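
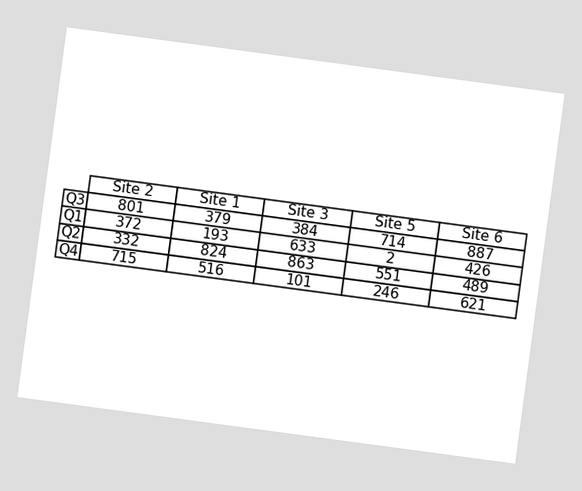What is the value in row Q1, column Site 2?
The chart is tilted about 8° clockwise. The (Q1, Site 2) cell reads 372.

372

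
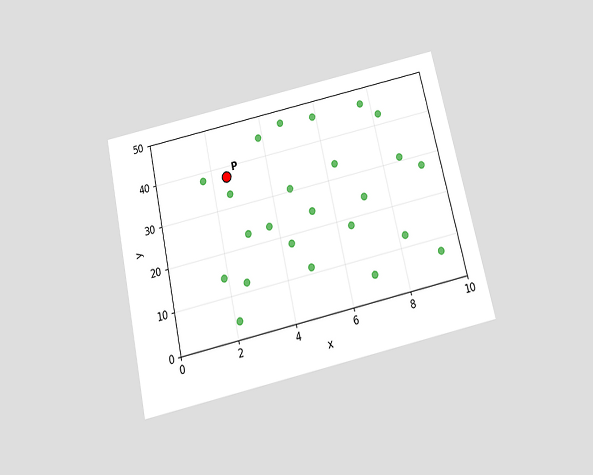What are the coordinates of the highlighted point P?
(2.5, 37.5)

The chart is tilted about 13° counter-clockwise and viewed slightly from below. Following the gridlines from P to each axis, P sits at (2.5, 37.5).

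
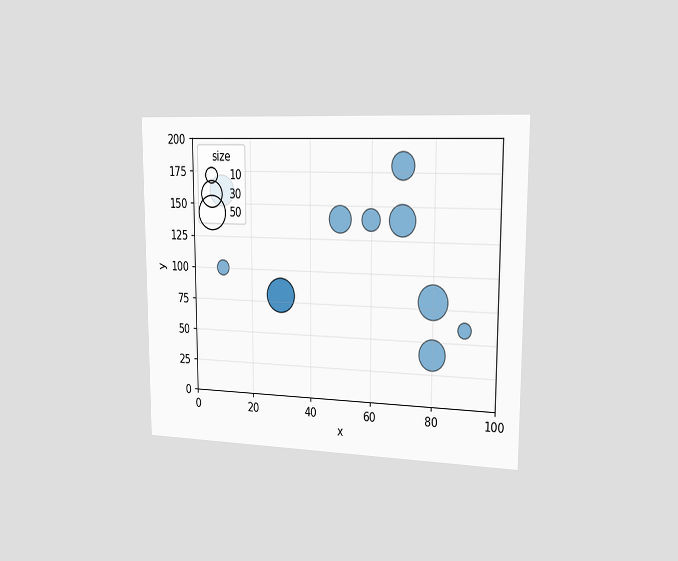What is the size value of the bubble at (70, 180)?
30

The chart is viewed slightly from the right. Matching the bubble at (70, 180) against the size legend gives 30.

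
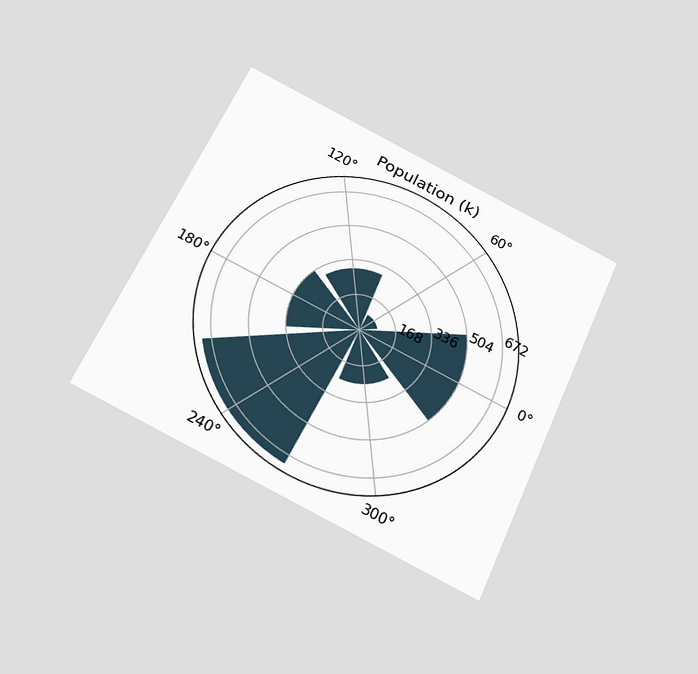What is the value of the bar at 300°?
252k

The chart is tilted about 24° clockwise and viewed slightly from below. The bar at 300° reaches 252k on the radial axis.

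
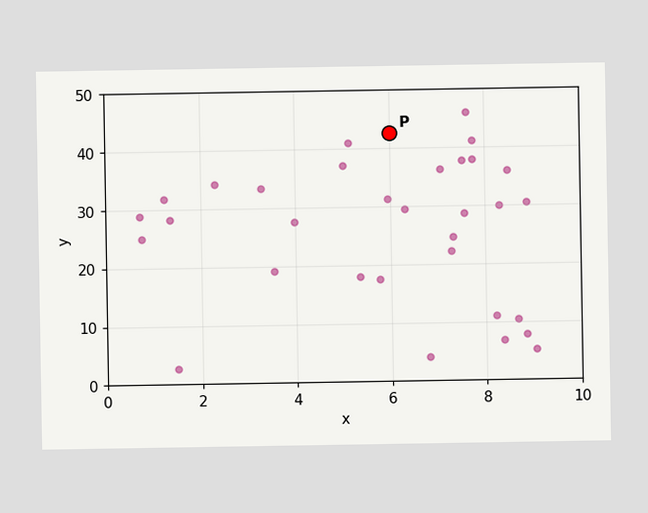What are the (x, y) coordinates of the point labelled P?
(6, 42.5)

Following the gridlines from P to each axis, P sits at (6, 42.5).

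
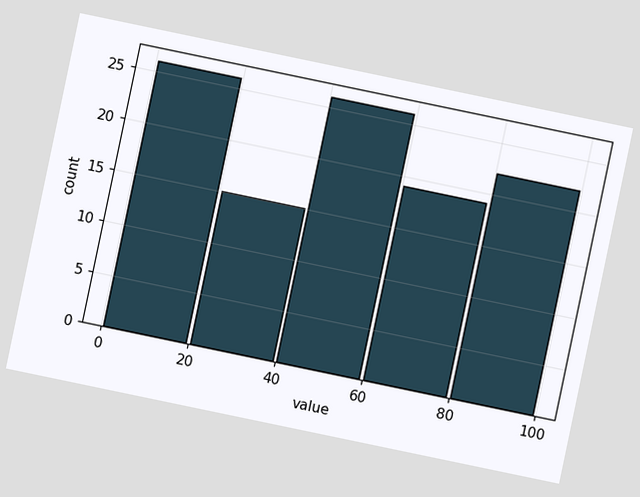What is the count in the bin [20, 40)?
15

The chart is tilted about 12° clockwise. The [20, 40) bin has height 15.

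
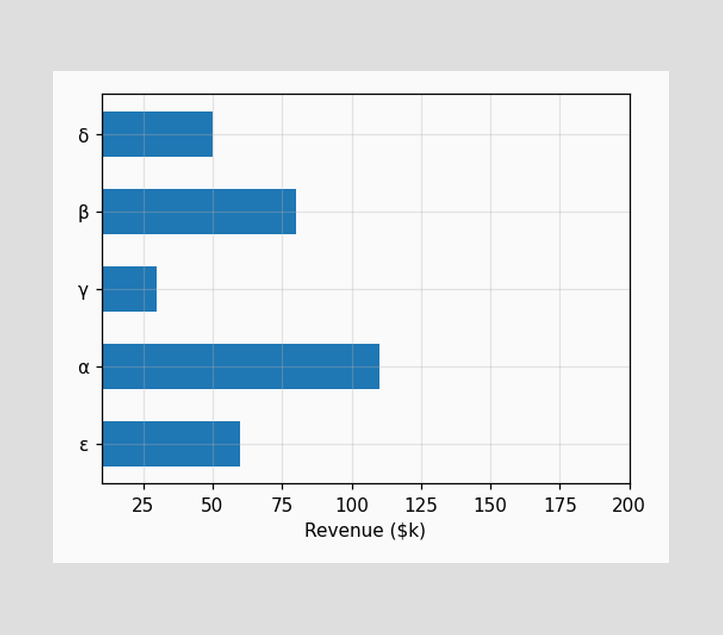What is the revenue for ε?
$60k

Reading along the chart's x-axis, the ε bar reaches $60k.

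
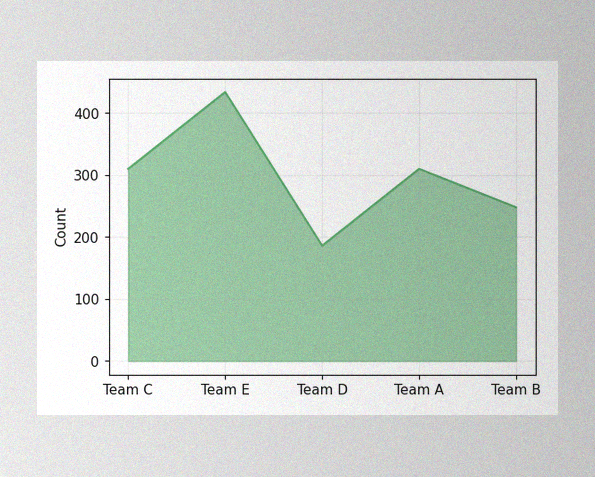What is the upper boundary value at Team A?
310

The image has some photo noise and uneven lighting. At Team A the upper boundary is at 310.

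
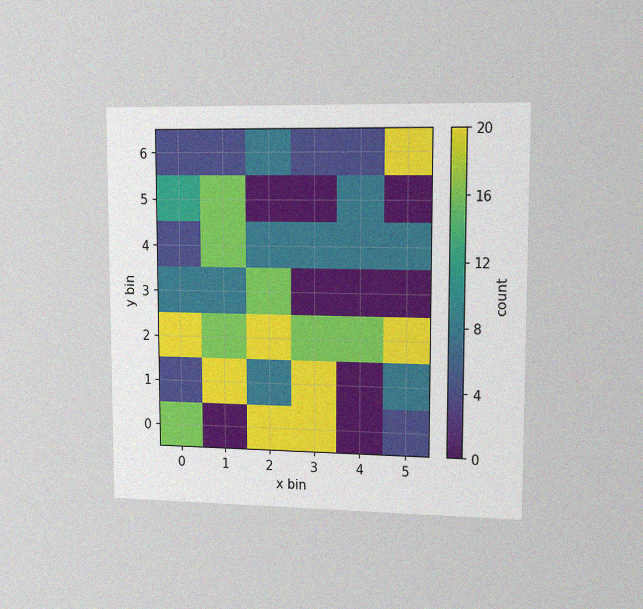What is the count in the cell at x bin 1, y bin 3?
8

The chart is viewed slightly from the right, with some photo noise. Matching the cell (1, 3) against the colorbar gives 8.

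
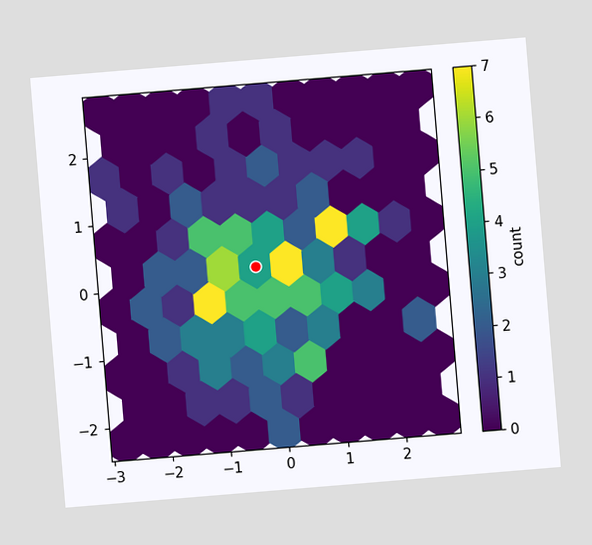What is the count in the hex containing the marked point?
The chart is tilted about 5° counter-clockwise. The marked hex reads 4 on the colorbar.

4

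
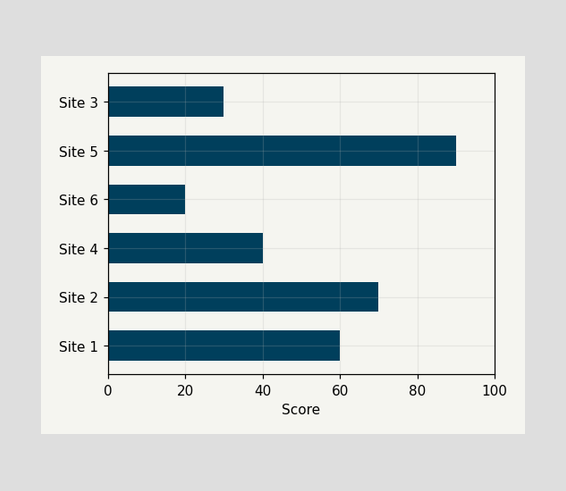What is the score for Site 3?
30

Reading along the chart's x-axis, the Site 3 bar reaches 30.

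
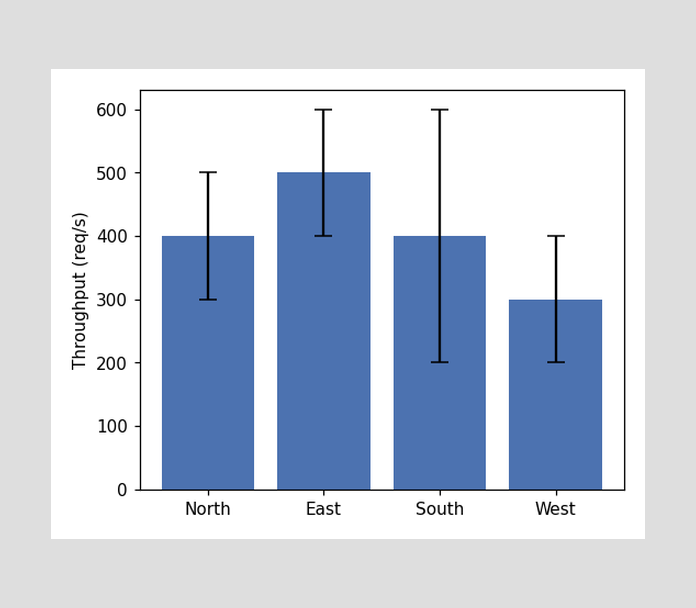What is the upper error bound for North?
The North bar's upper whisker reaches 500req/s.

500req/s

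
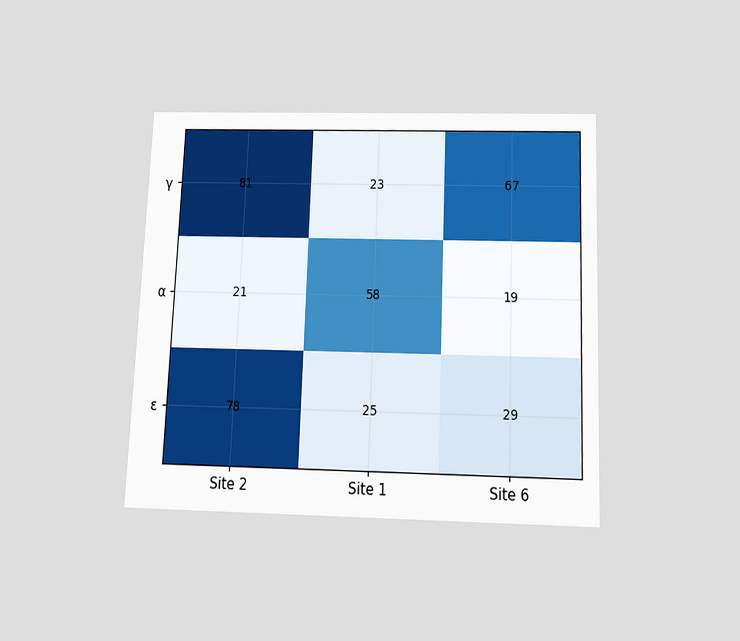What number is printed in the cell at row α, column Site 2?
The chart is tilted about 2° clockwise and viewed slightly from below. The (α, Site 2) cell reads 21.

21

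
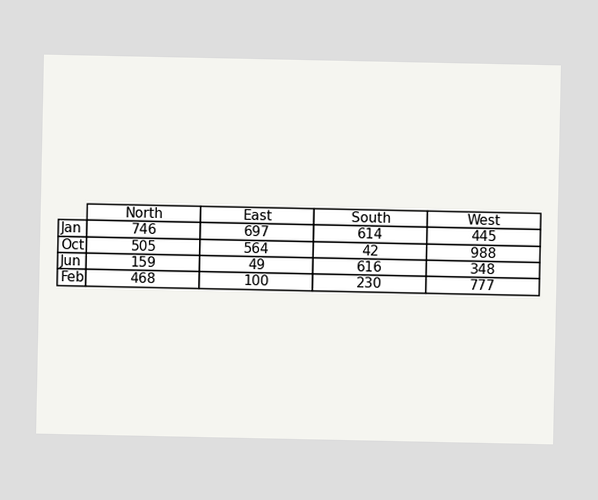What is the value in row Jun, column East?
The (Jun, East) cell reads 49.

49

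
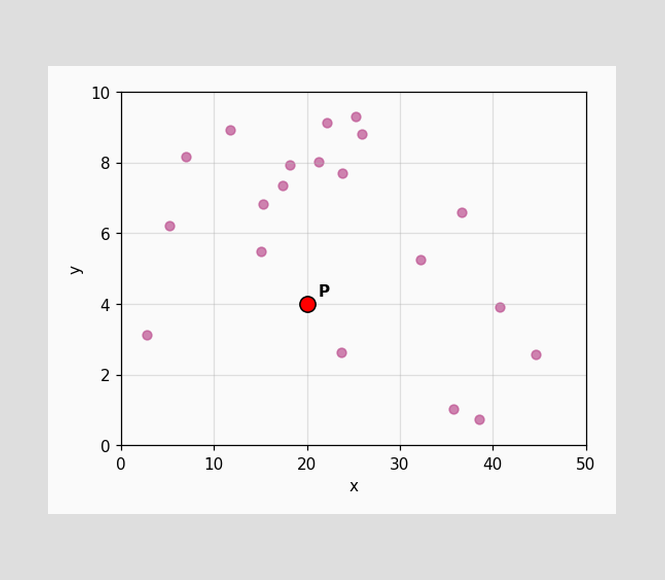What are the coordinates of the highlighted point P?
(20, 4)

Following the gridlines from P to each axis, P sits at (20, 4).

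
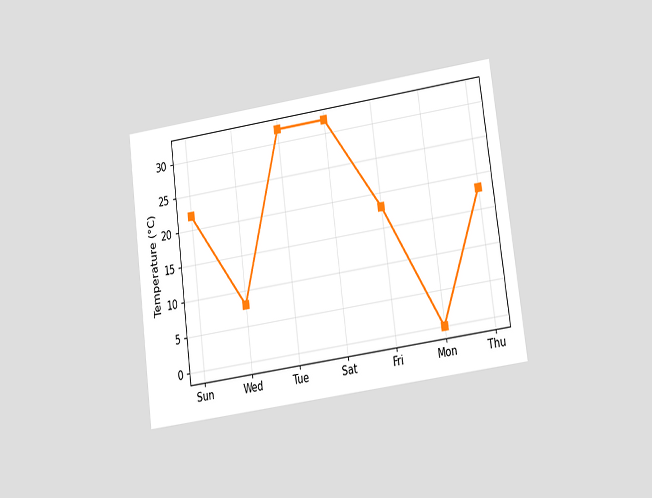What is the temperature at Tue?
The chart is tilted about 7° counter-clockwise and viewed at a slight angle. At Tue, the line is at 32°C.

32°C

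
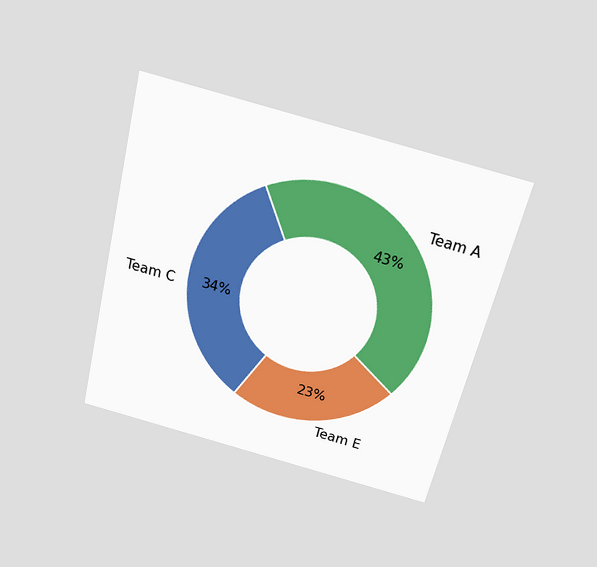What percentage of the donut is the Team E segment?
The chart is tilted about 14° clockwise and viewed slightly from above. The Team E segment takes up 23% of the ring.

23%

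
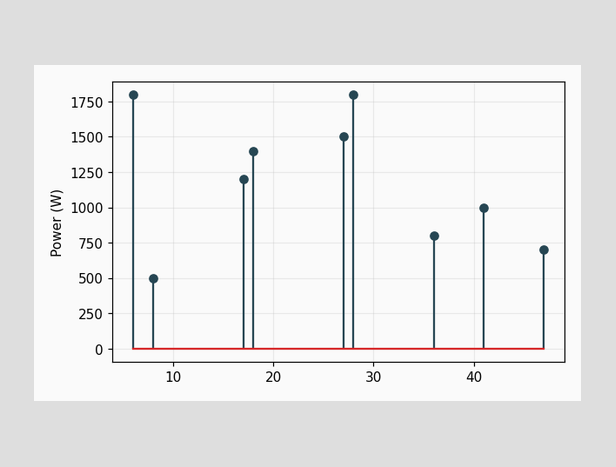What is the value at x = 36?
The stem at x=36 reaches 800W.

800W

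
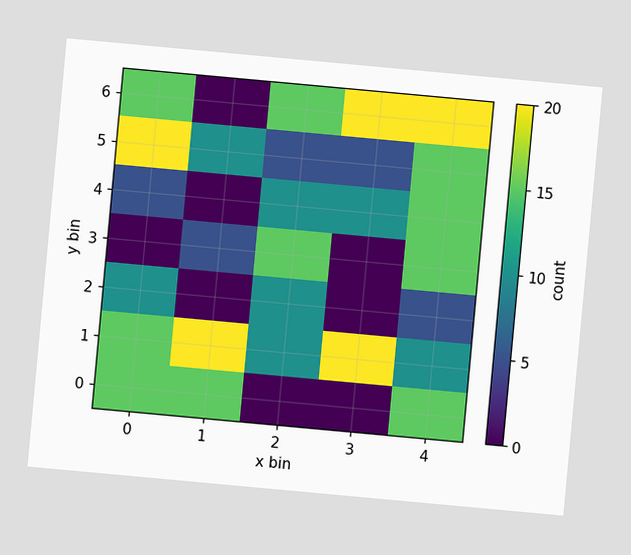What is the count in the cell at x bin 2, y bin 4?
The chart is tilted about 5° clockwise. Matching the cell (2, 4) against the colorbar gives 10.

10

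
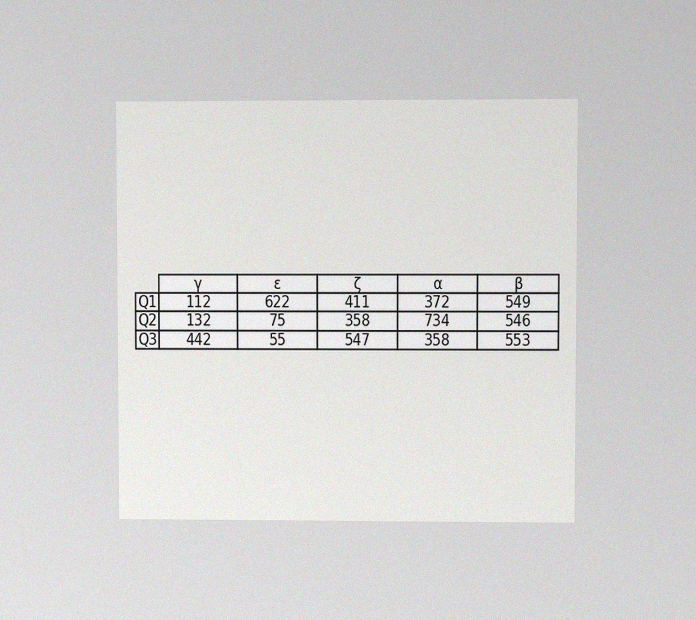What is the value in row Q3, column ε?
55

The chart is viewed at a slight angle, with some photo noise. The (Q3, ε) cell reads 55.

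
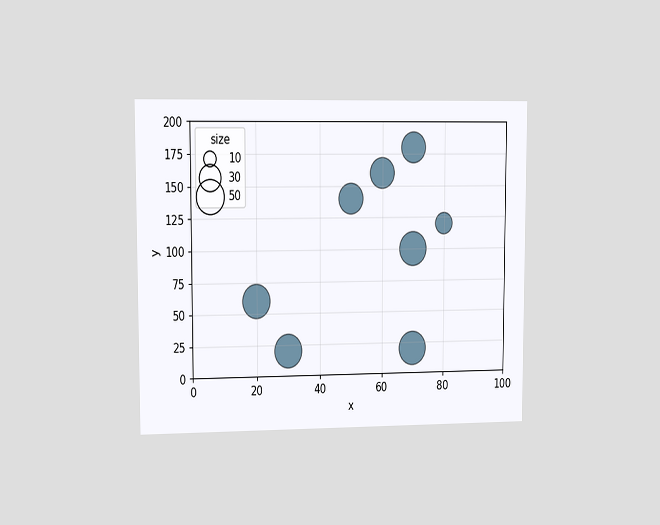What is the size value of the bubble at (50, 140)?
The chart is viewed slightly from the left. Matching the bubble at (50, 140) against the size legend gives 40.

40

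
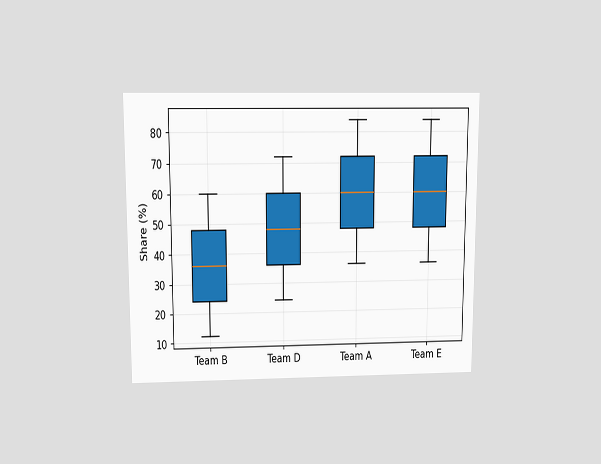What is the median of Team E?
The chart is viewed slightly from above. The median line in the Team E box sits at 60%.

60%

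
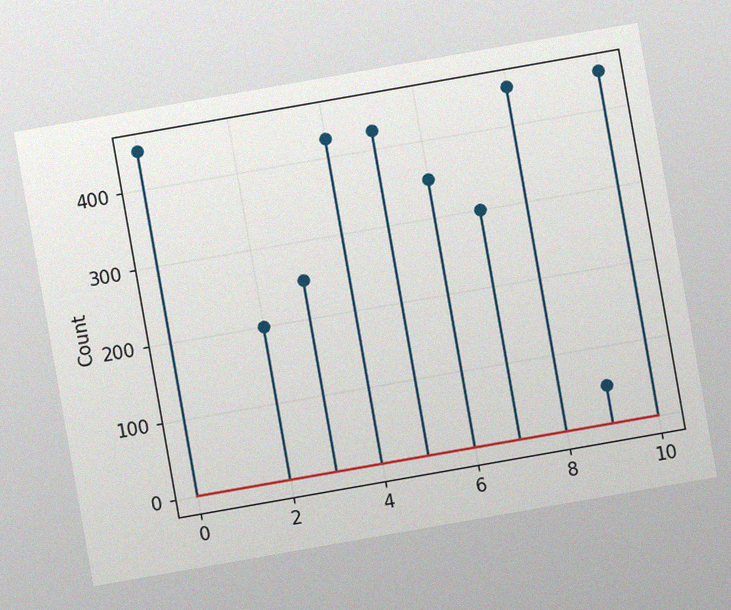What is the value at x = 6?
The chart is tilted about 10° counter-clockwise, with some photo noise. The stem at x=6 reaches 350.

350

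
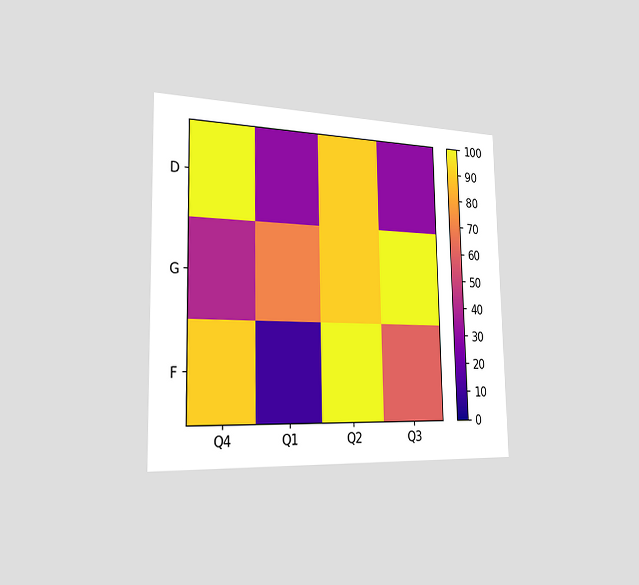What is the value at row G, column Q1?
The chart is viewed slightly from the left. Matching cell (G, Q1) against the colorbar gives 70.

70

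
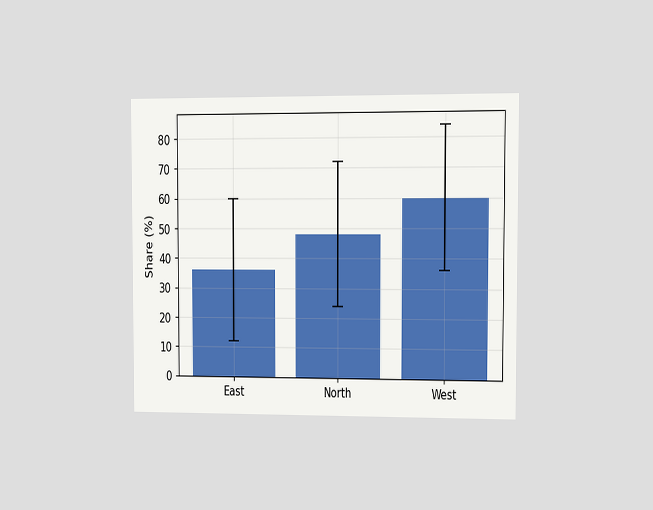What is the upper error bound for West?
84%

The chart is viewed at a slight angle. The West bar's upper whisker reaches 84%.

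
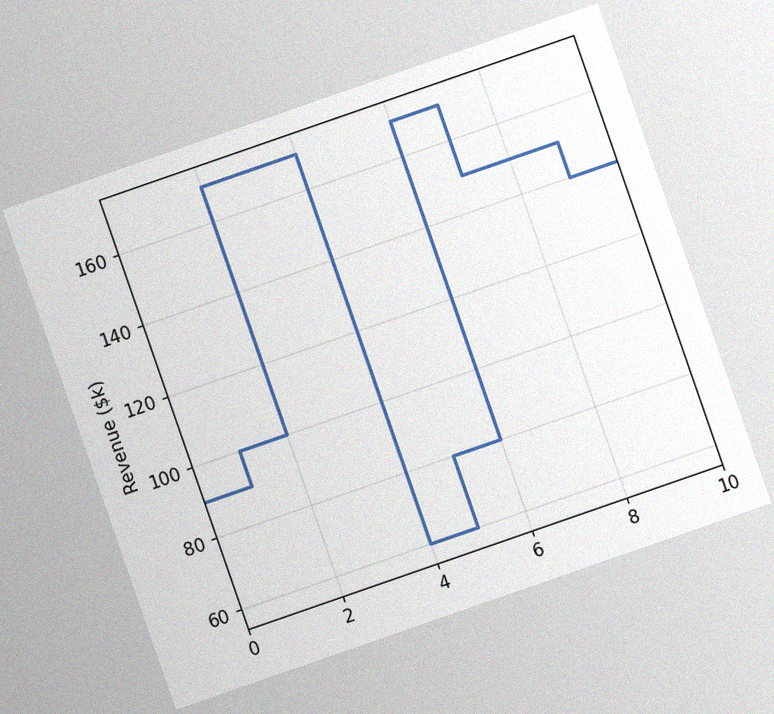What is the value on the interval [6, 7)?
The chart is tilted about 19° counter-clockwise, with some photo noise. On [6, 7) the step sits at $170k.

$170k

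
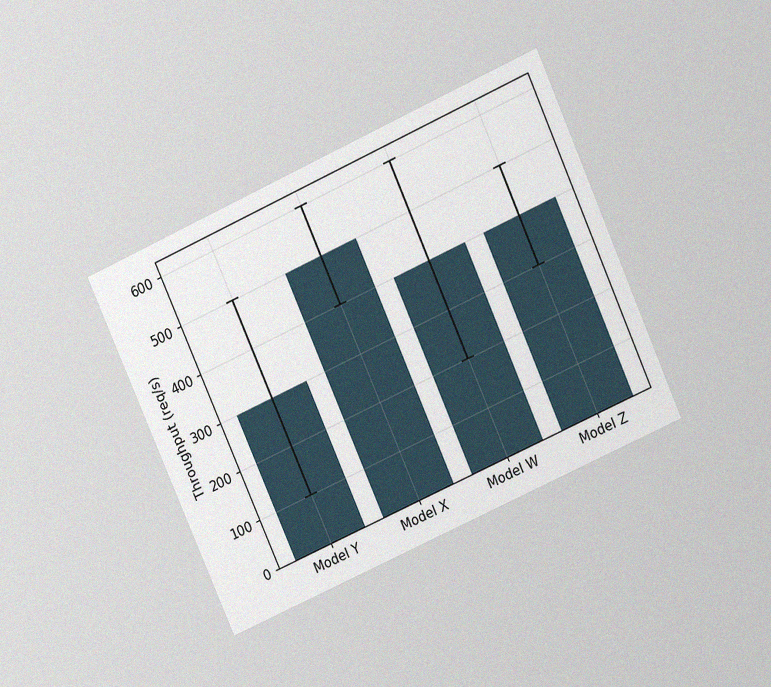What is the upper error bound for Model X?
600req/s

The chart is tilted about 24° counter-clockwise and viewed at a slight angle, with some photo noise. The Model X bar's upper whisker reaches 600req/s.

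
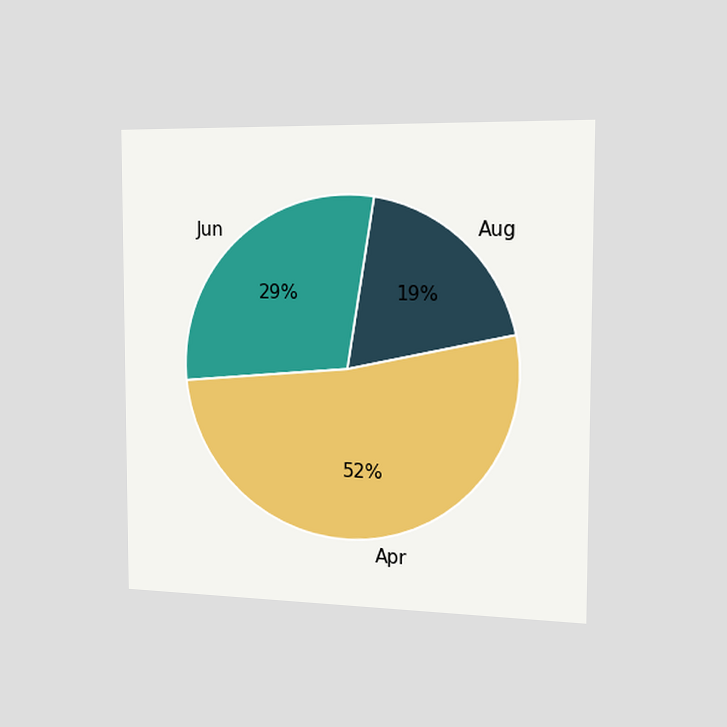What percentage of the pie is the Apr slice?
52%

The chart is viewed slightly from the right. The Apr slice takes up 52% of the pie.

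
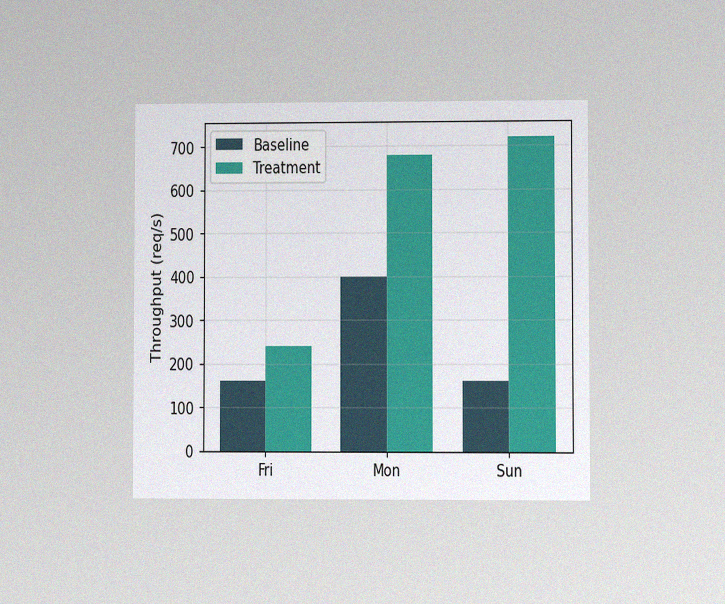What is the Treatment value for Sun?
720req/s

The chart is viewed at a slight angle, with some photo noise. The Treatment bar at Sun reaches 720req/s on the y-axis.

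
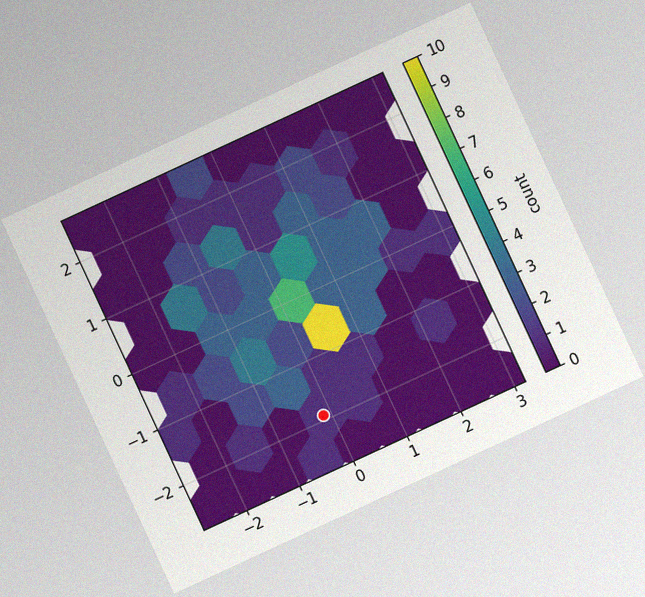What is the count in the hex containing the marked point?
The chart is tilted about 25° counter-clockwise, with some photo noise. The marked hex reads 1 on the colorbar.

1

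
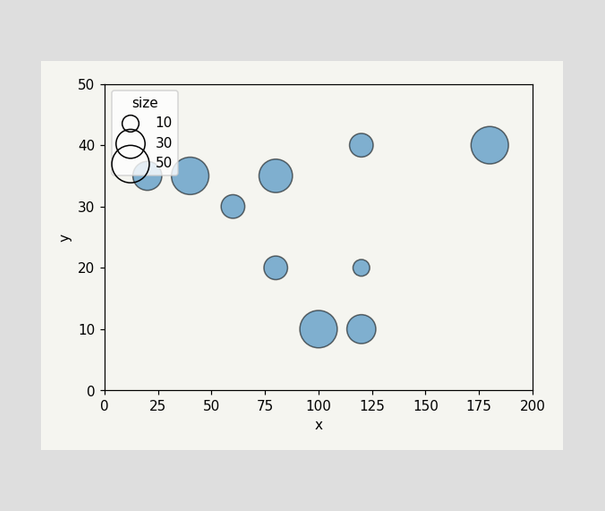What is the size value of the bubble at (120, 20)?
10

Matching the bubble at (120, 20) against the size legend gives 10.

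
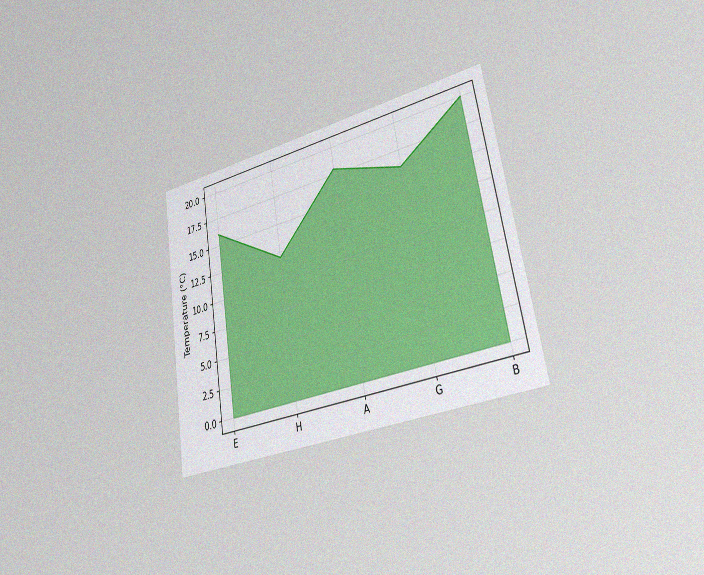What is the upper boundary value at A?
18°C

The chart is tilted about 9° counter-clockwise and viewed slightly from the right, with some photo noise. At A the upper boundary is at 18°C.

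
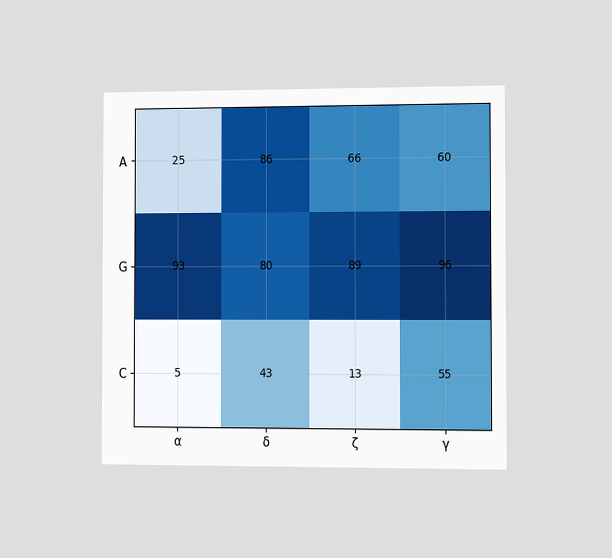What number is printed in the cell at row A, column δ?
The chart is viewed slightly from the right. The (A, δ) cell reads 86.

86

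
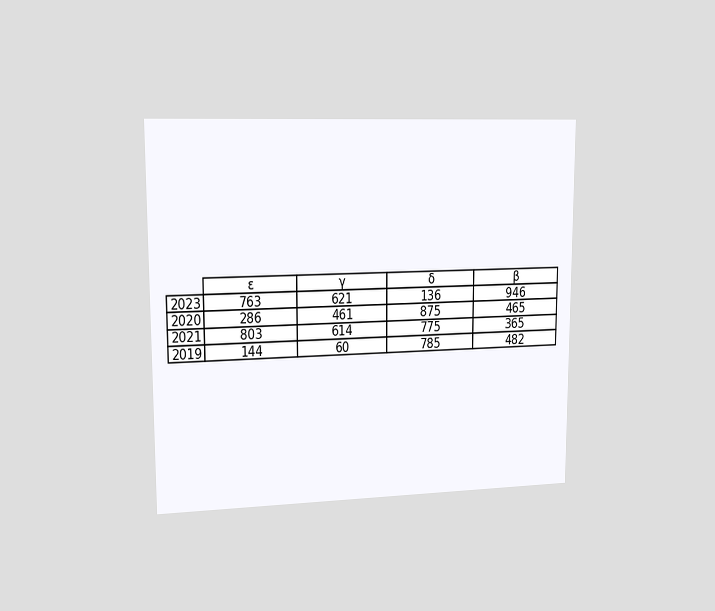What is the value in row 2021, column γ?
614

The chart is viewed slightly from the left. The (2021, γ) cell reads 614.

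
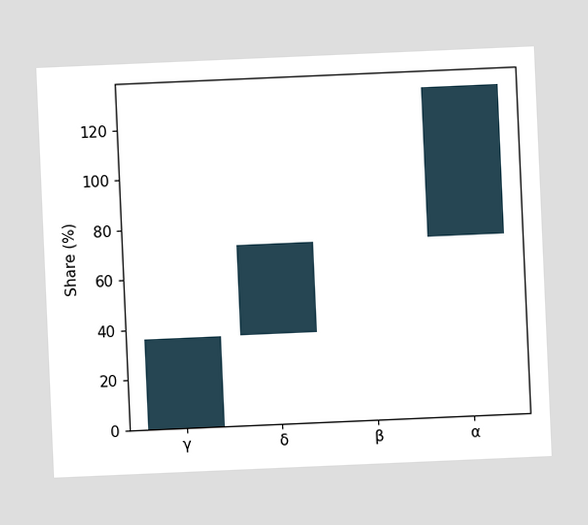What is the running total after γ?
36%

The chart is tilted about 2° counter-clockwise. After γ the running total reaches 36%.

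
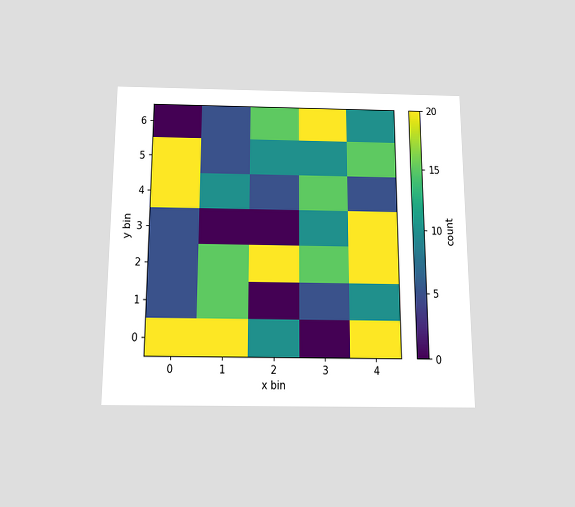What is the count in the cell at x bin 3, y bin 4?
15

The chart is viewed slightly from below. Matching the cell (3, 4) against the colorbar gives 15.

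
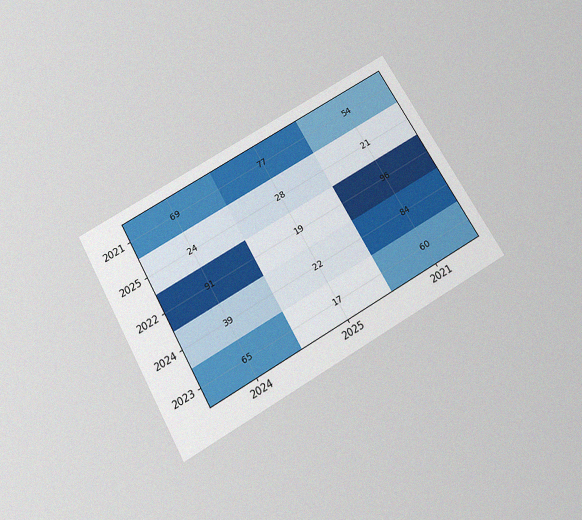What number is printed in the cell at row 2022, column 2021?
The chart is tilted about 30° counter-clockwise and viewed slightly from below, with some photo noise. The (2022, 2021) cell reads 96.

96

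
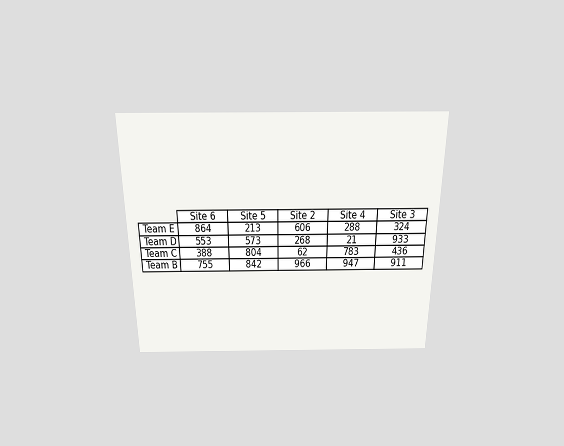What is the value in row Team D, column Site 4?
21

The chart is viewed slightly from above. The (Team D, Site 4) cell reads 21.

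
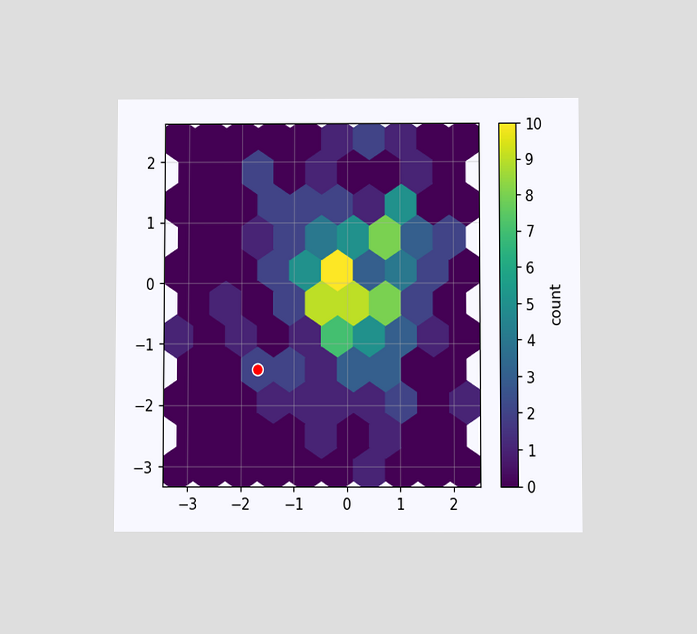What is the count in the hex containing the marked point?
2

The chart is viewed slightly from below. The marked hex reads 2 on the colorbar.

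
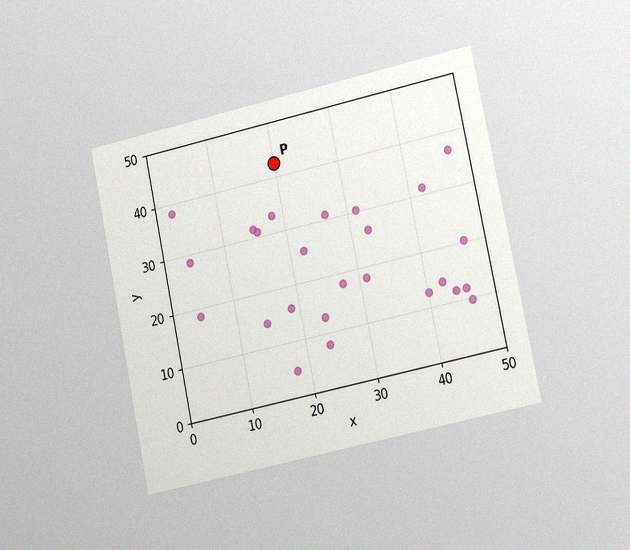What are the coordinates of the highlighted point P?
The chart is tilted about 12° counter-clockwise and viewed slightly from the right, with some photo noise. Following the gridlines from P to each axis, P sits at (20, 42.5).

(20, 42.5)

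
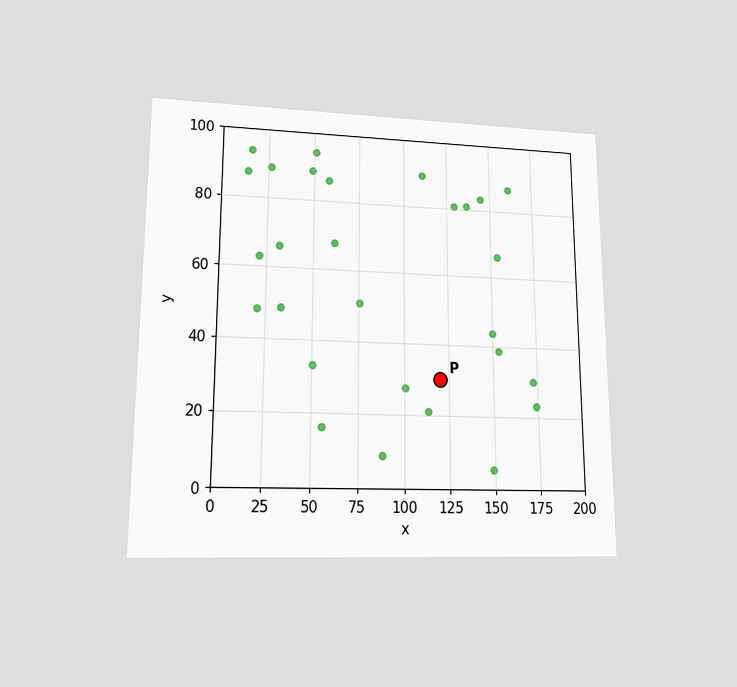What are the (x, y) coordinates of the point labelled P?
The chart is viewed at a slight angle. Following the gridlines from P to each axis, P sits at (120, 30).

(120, 30)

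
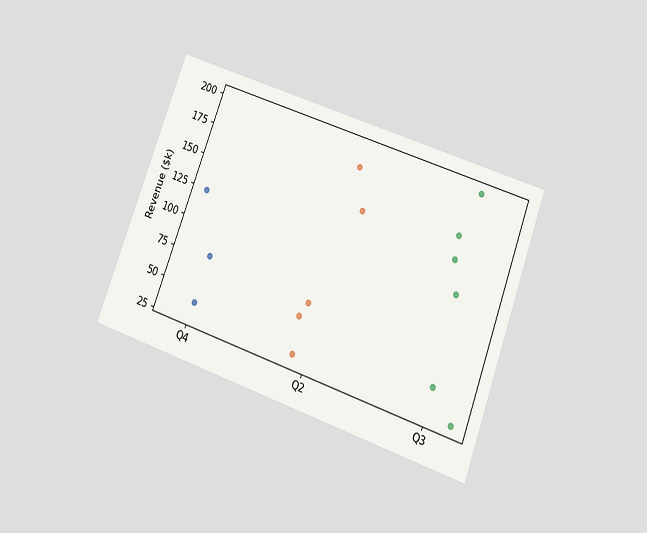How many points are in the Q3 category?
The chart is tilted about 20° clockwise and viewed slightly from below. Counting the markers in the Q3 column gives 6.

6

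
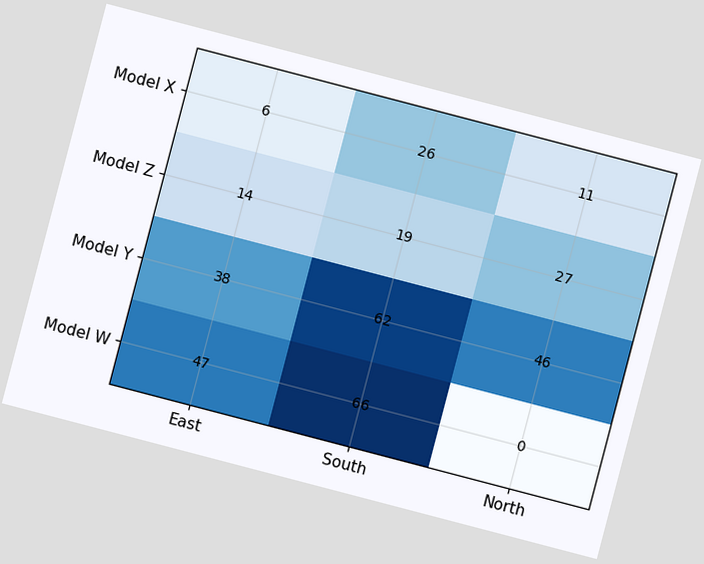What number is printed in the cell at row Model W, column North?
The chart is tilted about 15° clockwise. The (Model W, North) cell reads 0.

0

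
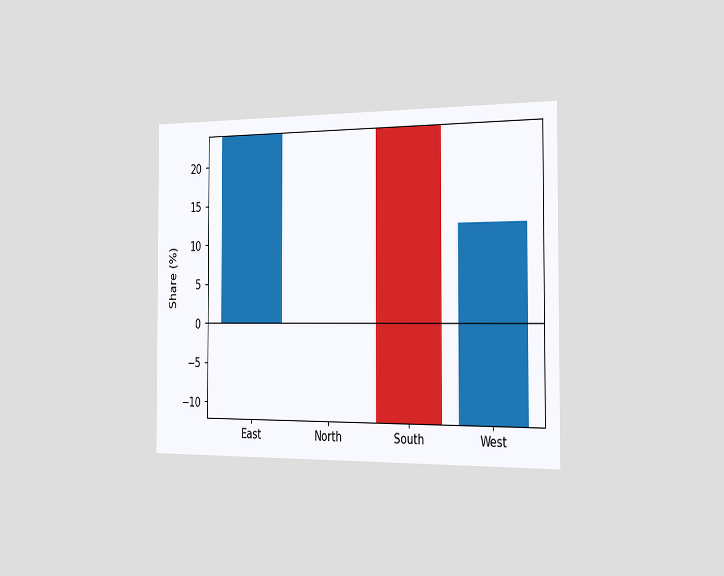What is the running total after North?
The chart is viewed slightly from the right. After North the running total reaches 24%.

24%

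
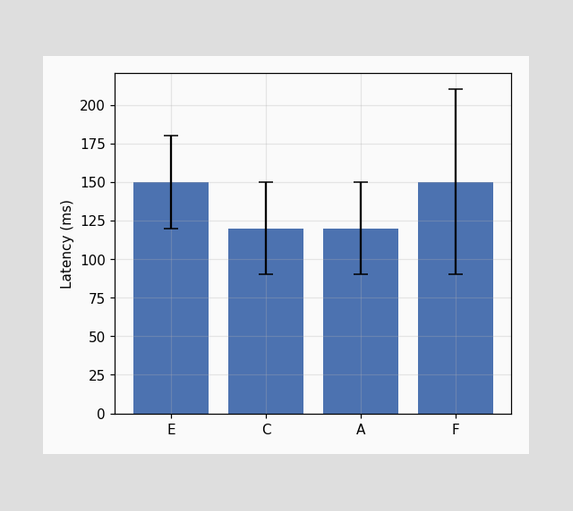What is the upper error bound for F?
The F bar's upper whisker reaches 210ms.

210ms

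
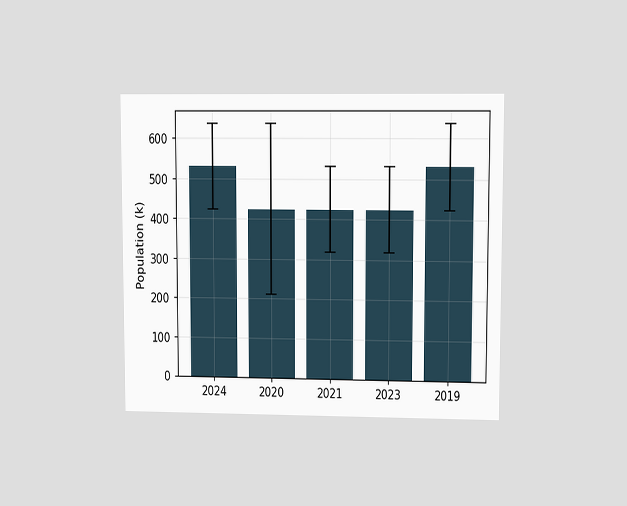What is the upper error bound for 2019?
The chart is viewed at a slight angle. The 2019 bar's upper whisker reaches 636k.

636k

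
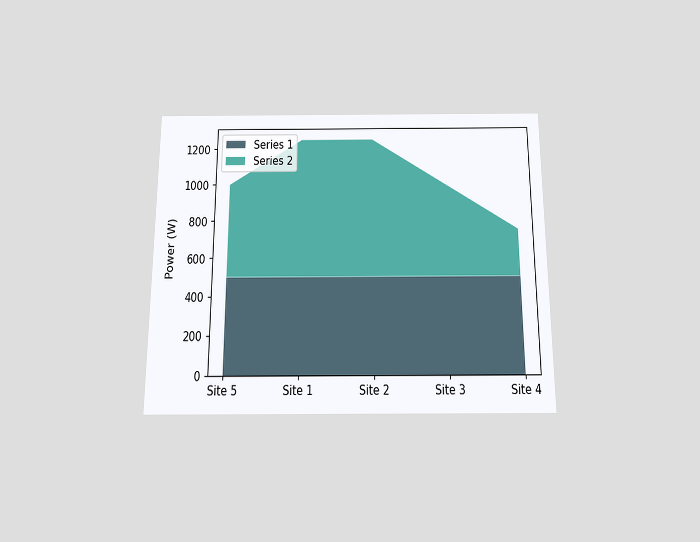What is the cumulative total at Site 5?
The chart is viewed slightly from below. The stacked total at Site 5 reaches 1000W.

1000W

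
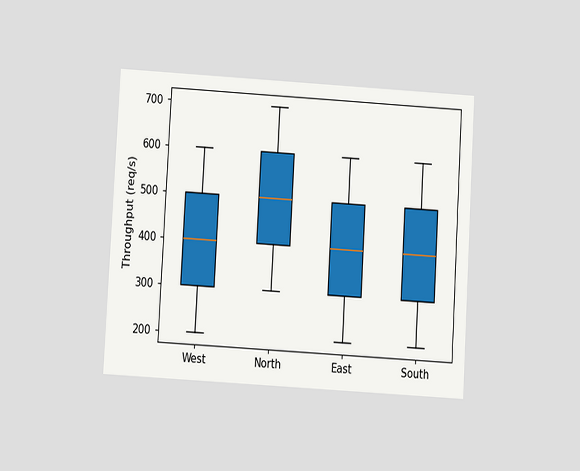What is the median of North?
500req/s

The chart is tilted about 3° clockwise and viewed at a slight angle. The median line in the North box sits at 500req/s.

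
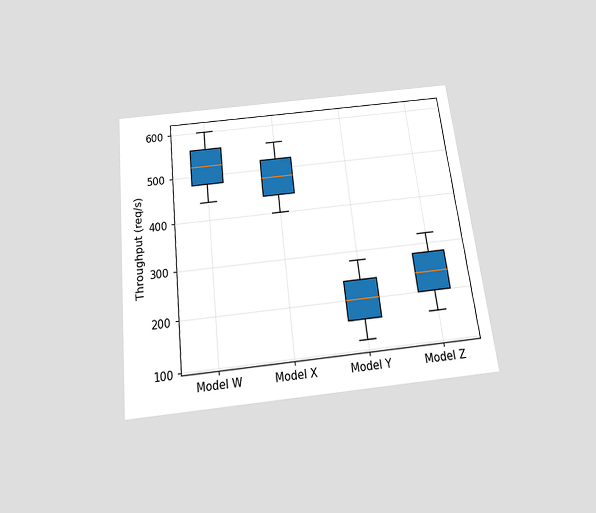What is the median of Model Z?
240req/s

The chart is tilted about 6° counter-clockwise and viewed slightly from below. The median line in the Model Z box sits at 240req/s.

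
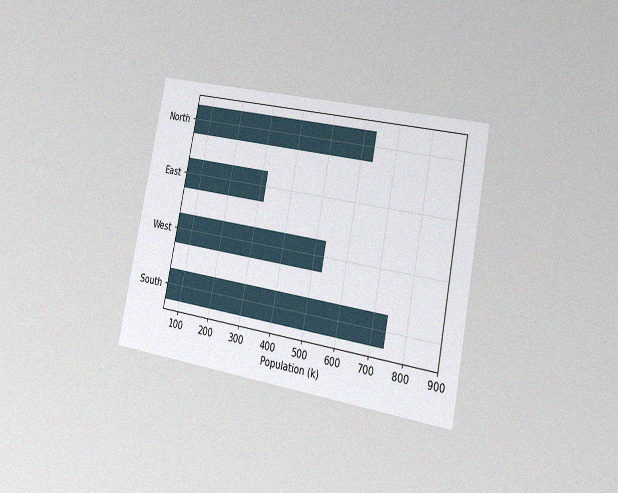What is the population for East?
The chart is tilted about 11° clockwise and viewed slightly from the right, with some photo noise. Reading along the chart's x-axis, the East bar reaches 318k.

318k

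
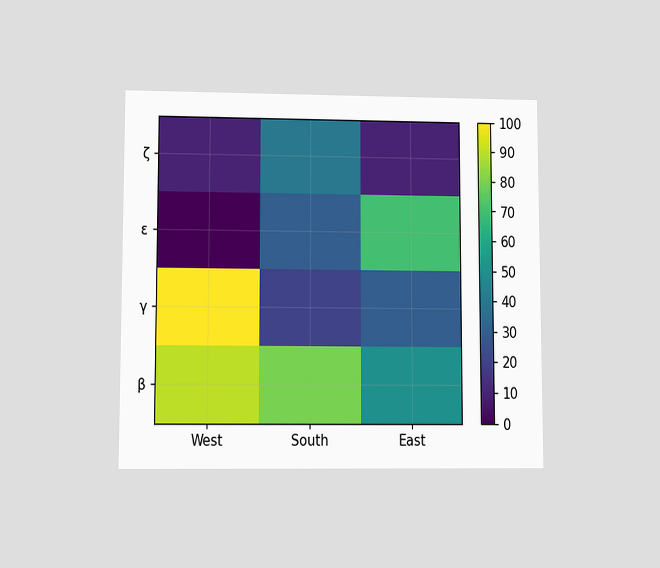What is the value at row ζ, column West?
10

The chart is viewed at a slight angle. Matching cell (ζ, West) against the colorbar gives 10.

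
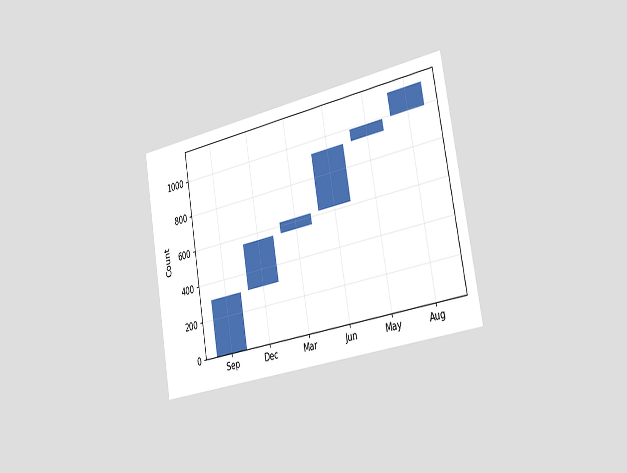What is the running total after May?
The chart is tilted about 10° counter-clockwise and viewed slightly from the right. After May the running total reaches 992.

992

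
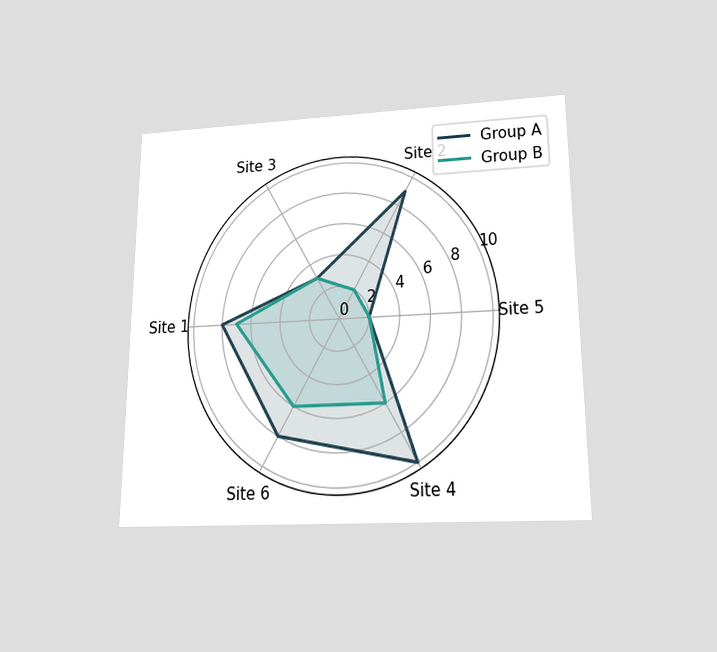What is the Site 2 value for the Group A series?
9

The chart is viewed slightly from below. On the Site 2 axis, Group A reaches 9.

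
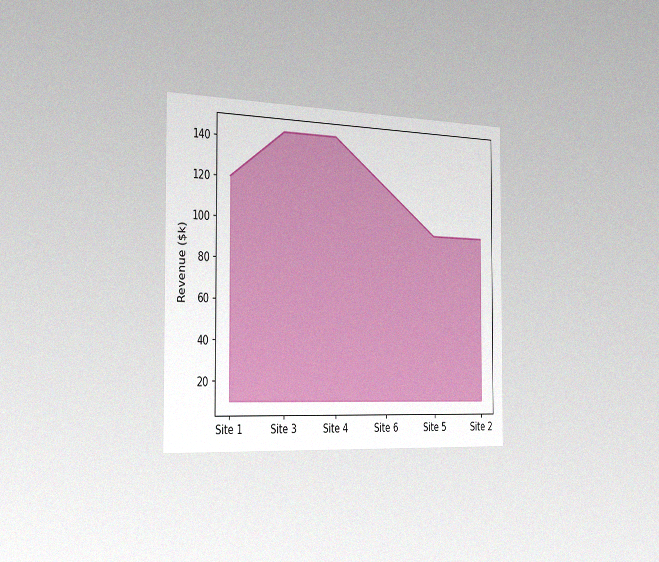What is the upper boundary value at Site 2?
$96k

The chart is viewed slightly from the left, with some photo noise. At Site 2 the upper boundary is at $96k.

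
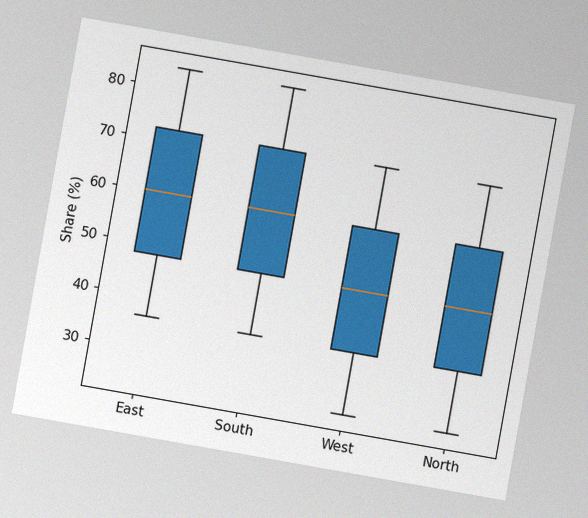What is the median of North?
48%

The chart is tilted about 10° clockwise, with some photo noise. The median line in the North box sits at 48%.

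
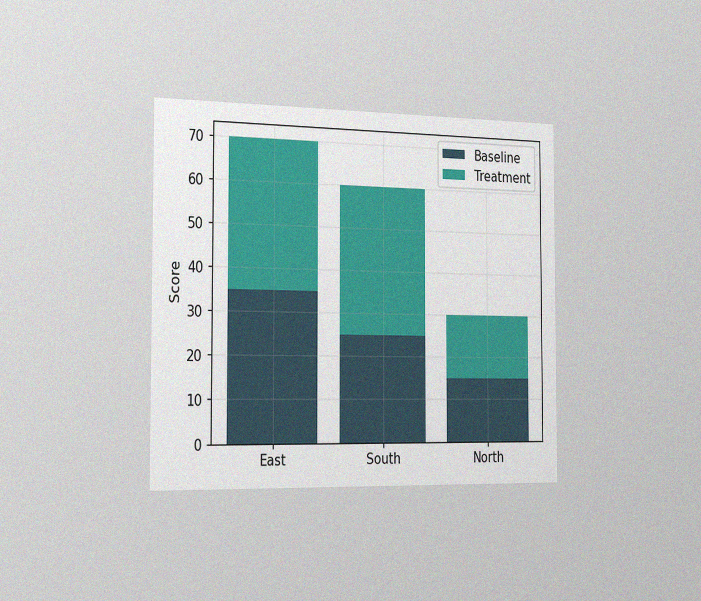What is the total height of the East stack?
70

The chart is viewed slightly from the left, with some photo noise. The East stack's top reaches 70 on the y-axis.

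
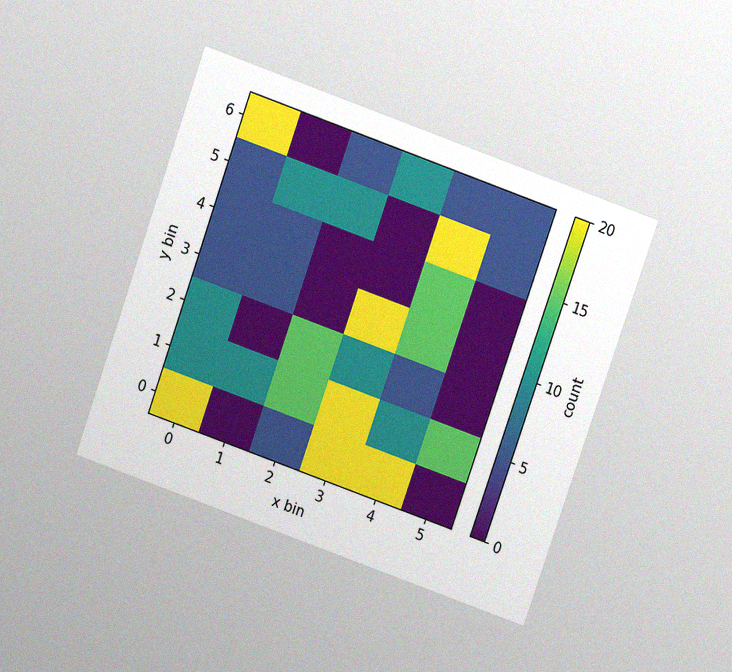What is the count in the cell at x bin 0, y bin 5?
The chart is tilted about 19° clockwise and viewed at a slight angle, with some photo noise. Matching the cell (0, 5) against the colorbar gives 5.

5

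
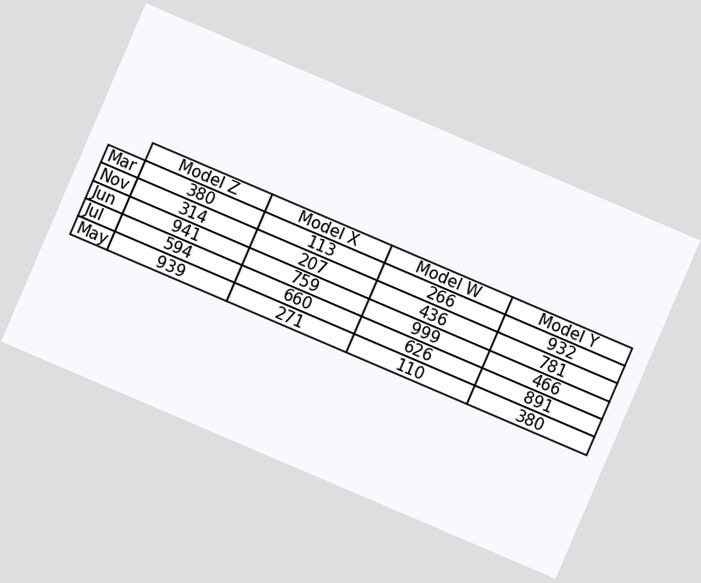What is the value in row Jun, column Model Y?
466

The chart is tilted about 23° clockwise. The (Jun, Model Y) cell reads 466.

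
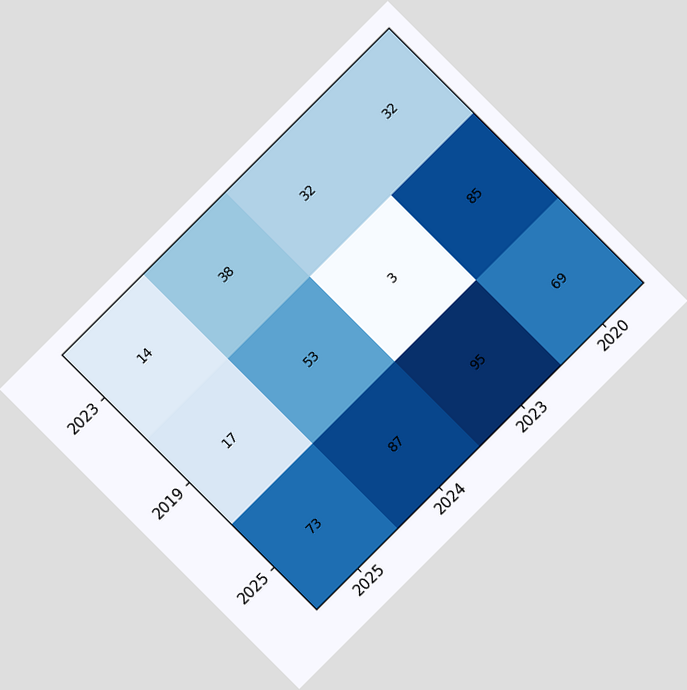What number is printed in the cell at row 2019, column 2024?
53

The chart is tilted about 45° counter-clockwise. The (2019, 2024) cell reads 53.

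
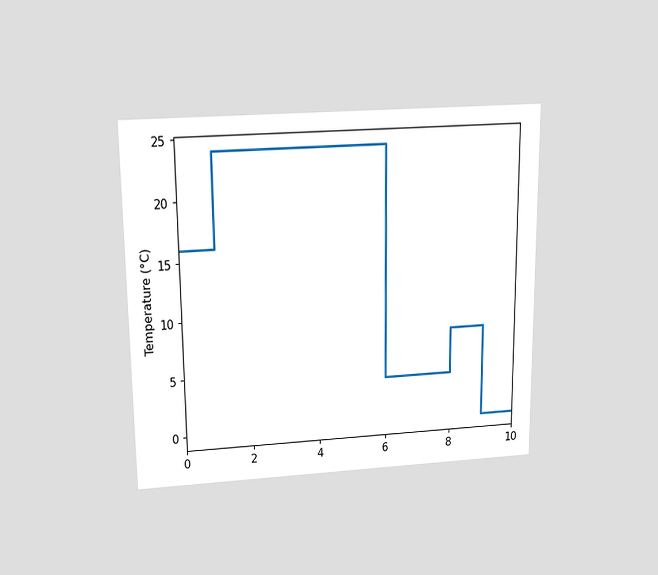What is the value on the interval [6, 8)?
The chart is viewed slightly from above. On [6, 8) the step sits at 4°C.

4°C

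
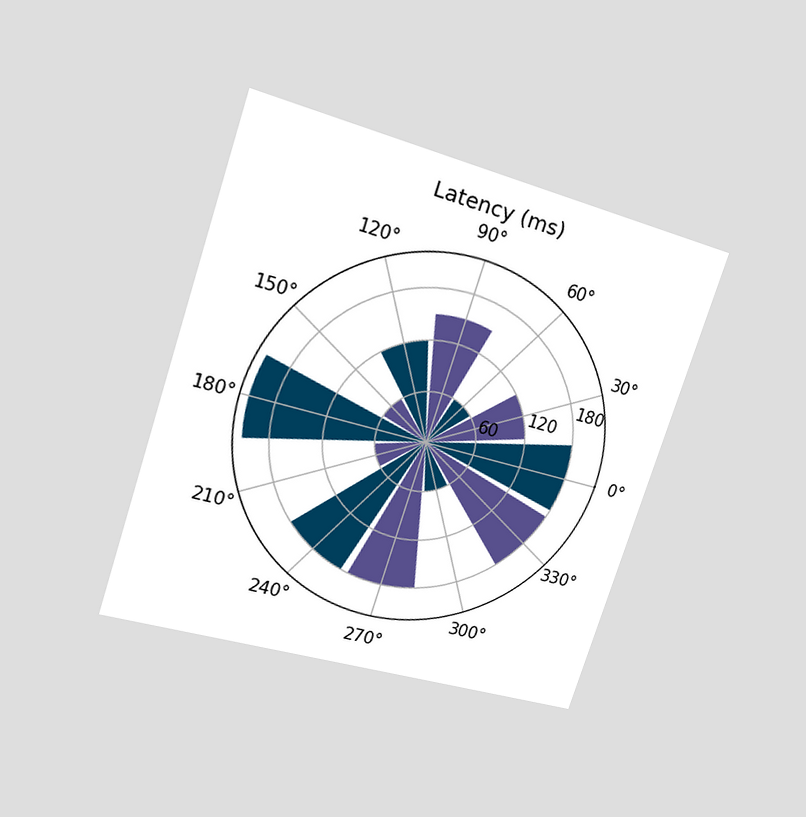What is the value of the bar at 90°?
150ms

The chart is tilted about 18° clockwise and viewed at a slight angle. The bar at 90° reaches 150ms on the radial axis.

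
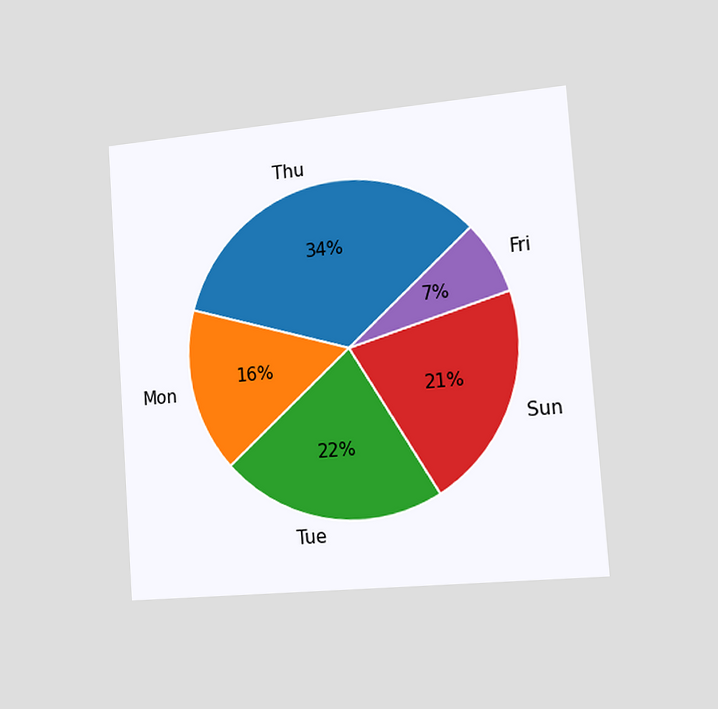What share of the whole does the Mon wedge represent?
16%

The chart is tilted about 4° counter-clockwise and viewed slightly from the right. The Mon slice takes up 16% of the pie.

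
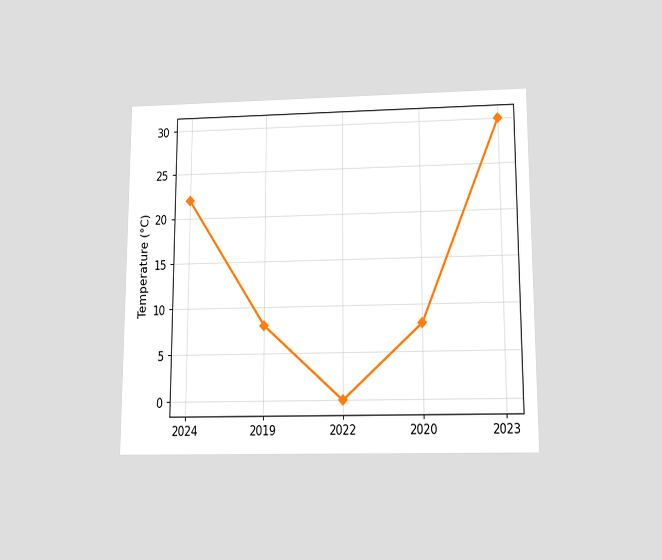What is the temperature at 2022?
The chart is viewed slightly from below. At 2022, the line is at 0°C.

0°C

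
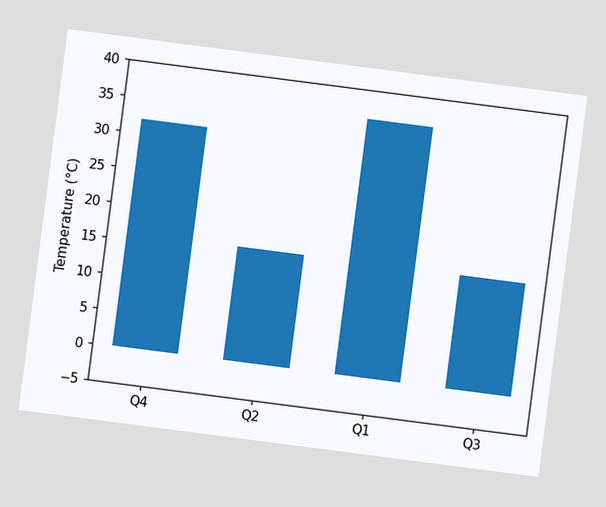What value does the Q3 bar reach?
16°C

The chart is tilted about 7° clockwise. Reading along the chart's y-axis, the Q3 bar reaches 16°C.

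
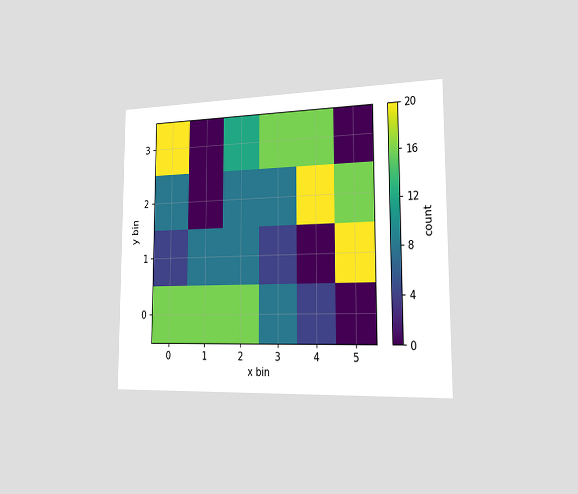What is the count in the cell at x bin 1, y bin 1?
The chart is viewed slightly from the right. Matching the cell (1, 1) against the colorbar gives 8.

8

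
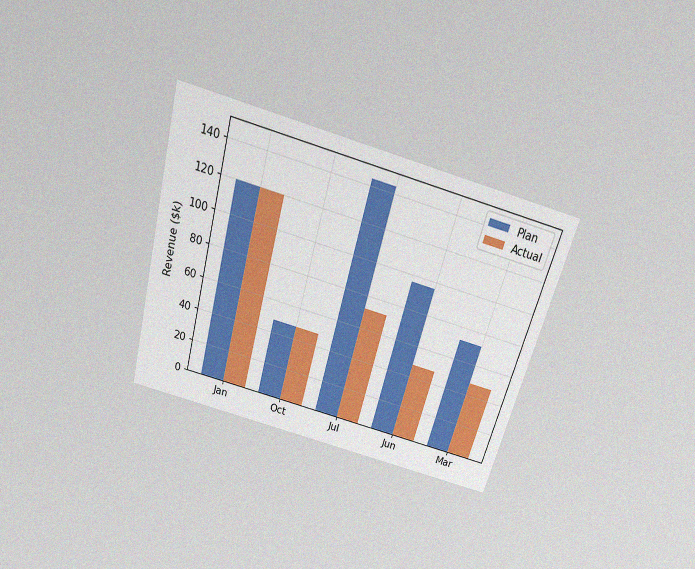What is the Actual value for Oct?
The chart is tilted about 15° clockwise and viewed slightly from above, with some photo noise. The Actual bar at Oct reaches $48k on the y-axis.

$48k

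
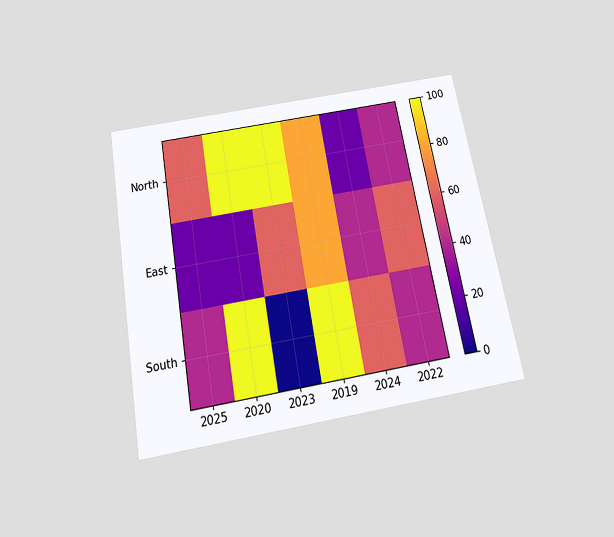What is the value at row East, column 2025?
20

The chart is tilted about 10° counter-clockwise and viewed slightly from below. Matching cell (East, 2025) against the colorbar gives 20.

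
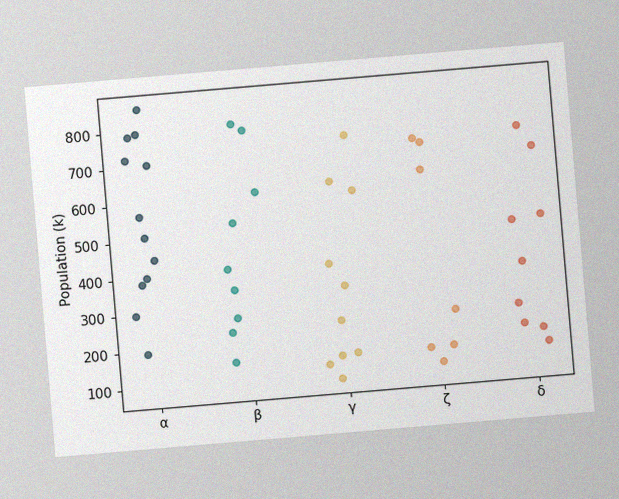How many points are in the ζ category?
7

The chart is tilted about 5° counter-clockwise, with some photo noise. Counting the markers in the ζ column gives 7.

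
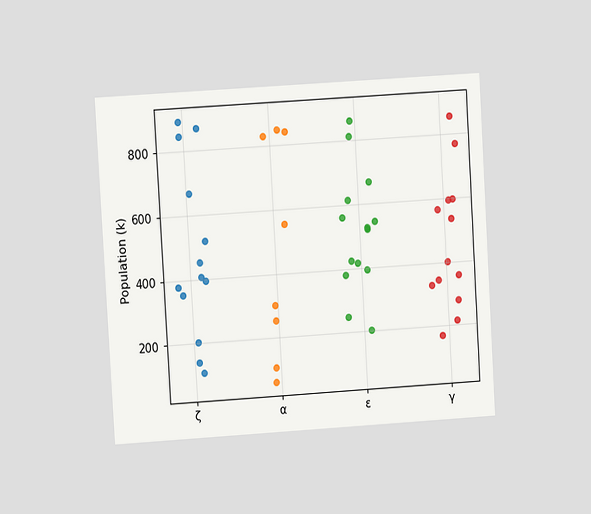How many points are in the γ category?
The chart is tilted about 3° counter-clockwise and viewed at a slight angle. Counting the markers in the γ column gives 13.

13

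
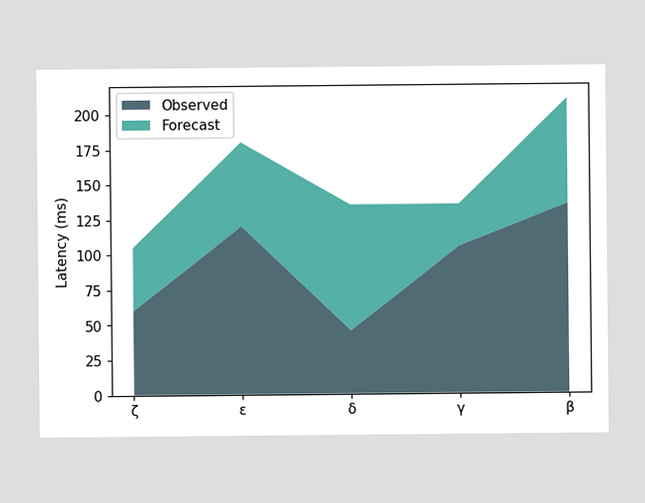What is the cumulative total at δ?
The stacked total at δ reaches 135ms.

135ms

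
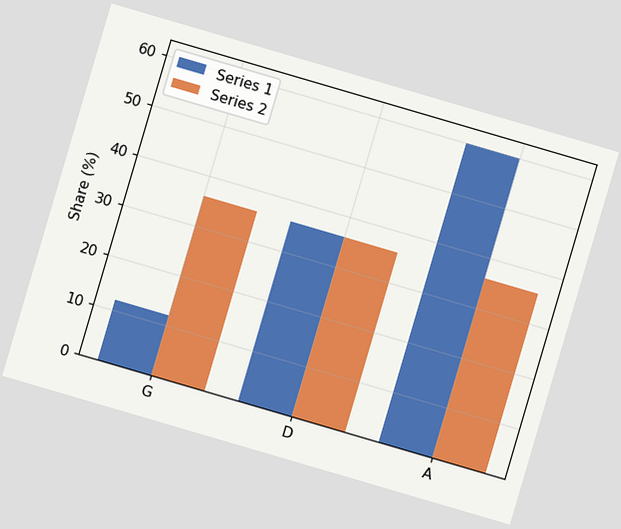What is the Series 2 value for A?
The chart is tilted about 16° clockwise. The Series 2 bar at A reaches 36% on the y-axis.

36%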